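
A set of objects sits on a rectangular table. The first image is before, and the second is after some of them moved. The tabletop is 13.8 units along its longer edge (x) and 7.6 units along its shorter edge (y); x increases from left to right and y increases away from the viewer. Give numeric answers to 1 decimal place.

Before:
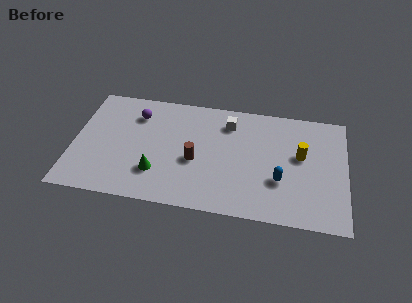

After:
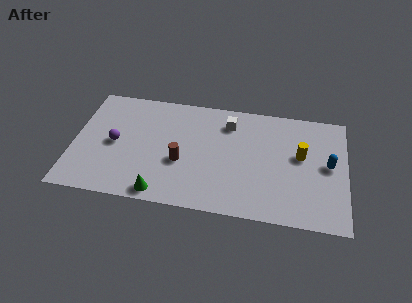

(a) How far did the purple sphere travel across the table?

2.3

The purple sphere was near (3.1, 5.8) before and (2.1, 3.7) after, so it travelled √(1.0² + 2.1²) ≈ 2.3 units.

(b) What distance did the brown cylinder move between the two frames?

0.7

From (6.2, 3.2) to (5.5, 3.0), the brown cylinder covered √(0.7² + 0.2²) ≈ 0.7 units.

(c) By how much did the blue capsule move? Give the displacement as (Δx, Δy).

(2.4, 1.4)

The blue capsule started near (10.5, 2.6) and ended near (12.9, 4.0).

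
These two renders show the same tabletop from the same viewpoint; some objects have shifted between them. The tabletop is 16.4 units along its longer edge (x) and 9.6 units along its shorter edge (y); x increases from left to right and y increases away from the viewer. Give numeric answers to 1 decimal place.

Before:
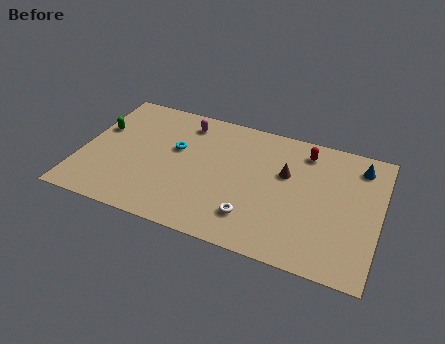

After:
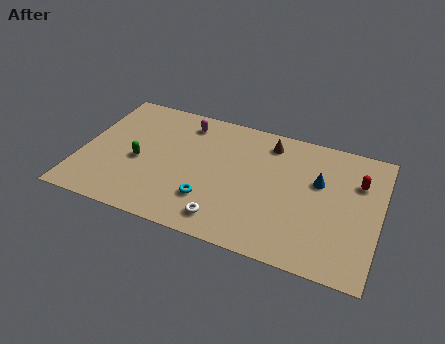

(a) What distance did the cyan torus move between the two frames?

3.9

The cyan torus moved from about (5.1, 5.8) to (7.3, 2.6), a distance of √(2.2² + 3.2²) ≈ 3.9.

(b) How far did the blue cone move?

2.8

The blue cone was near (15.1, 7.9) before and (13.0, 6.0) after, so it travelled √(2.1² + 1.9²) ≈ 2.8 units.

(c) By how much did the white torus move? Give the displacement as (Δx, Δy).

(-1.4, -0.7)

From the two frames, the white torus sits at roughly (9.7, 2.2) before and (8.3, 1.5) after.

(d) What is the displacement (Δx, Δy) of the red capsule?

(3.0, -1.3)

From the two frames, the red capsule sits at roughly (12.1, 8.0) before and (15.1, 6.7) after.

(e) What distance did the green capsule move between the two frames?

3.0

From (0.8, 6.0) to (3.2, 4.2), the green capsule covered √(2.4² + 1.8²) ≈ 3.0 units.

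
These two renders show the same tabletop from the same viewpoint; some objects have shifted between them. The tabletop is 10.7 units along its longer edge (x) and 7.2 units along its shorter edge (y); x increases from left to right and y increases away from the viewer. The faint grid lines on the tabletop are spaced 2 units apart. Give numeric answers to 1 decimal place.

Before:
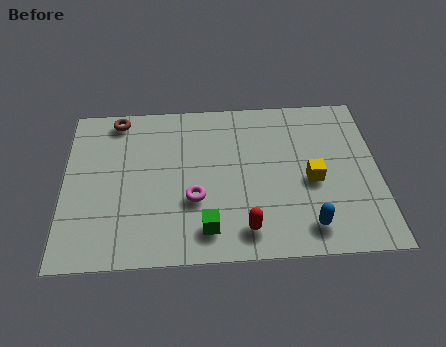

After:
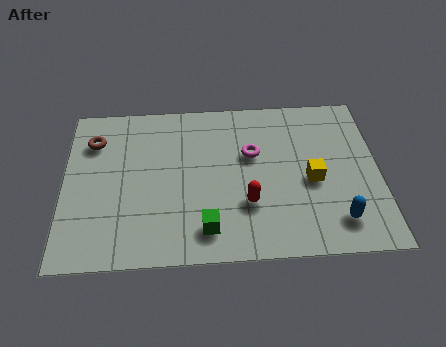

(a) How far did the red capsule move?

1.1

The red capsule moved from about (6.1, 1.2) to (6.2, 2.3), a distance of √(0.1² + 1.1²) ≈ 1.1.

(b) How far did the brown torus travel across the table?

1.3

From (1.8, 6.4) to (1.0, 5.4), the brown torus covered √(0.8² + 1.0²) ≈ 1.3 units.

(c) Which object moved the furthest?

the magenta torus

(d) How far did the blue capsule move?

1.0

The blue capsule moved from about (8.2, 1.2) to (9.2, 1.4), a distance of √(1.0² + 0.2²) ≈ 1.0.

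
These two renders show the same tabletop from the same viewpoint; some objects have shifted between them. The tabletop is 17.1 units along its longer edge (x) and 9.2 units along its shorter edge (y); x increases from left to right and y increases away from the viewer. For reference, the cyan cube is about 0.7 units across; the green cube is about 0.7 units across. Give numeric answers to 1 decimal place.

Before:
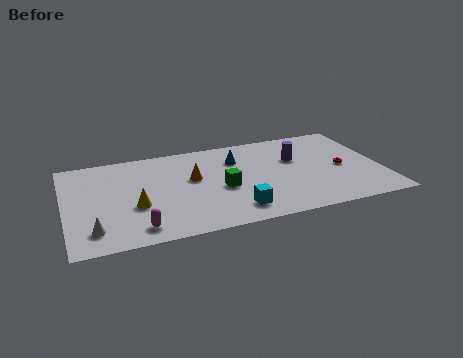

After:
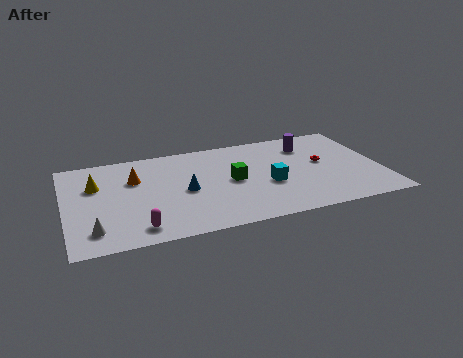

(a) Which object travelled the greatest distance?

the blue cone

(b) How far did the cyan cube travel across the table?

2.8

The cyan cube was near (8.9, 1.7) before and (10.9, 3.7) after, so it travelled √(2.0² + 2.0²) ≈ 2.8 units.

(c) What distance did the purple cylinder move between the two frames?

1.4

From (12.6, 5.9) to (13.4, 7.1), the purple cylinder covered √(0.8² + 1.2²) ≈ 1.4 units.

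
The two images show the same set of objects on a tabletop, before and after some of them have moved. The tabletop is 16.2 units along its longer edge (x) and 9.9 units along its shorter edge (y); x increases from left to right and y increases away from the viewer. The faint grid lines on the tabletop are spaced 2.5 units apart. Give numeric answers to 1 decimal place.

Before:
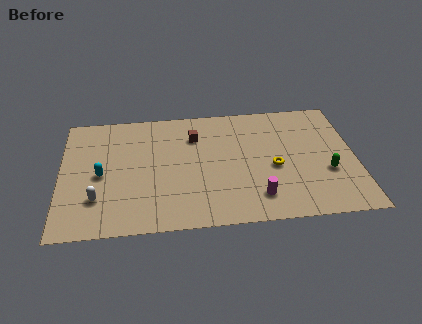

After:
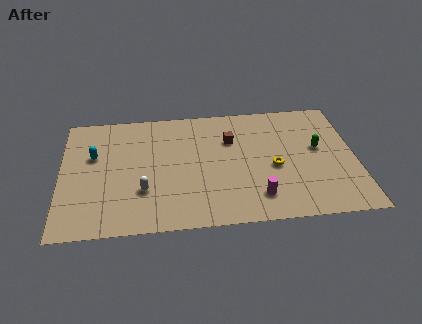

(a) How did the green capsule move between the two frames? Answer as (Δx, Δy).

(-0.4, 2.0)

The green capsule was at about (14.6, 3.6) and moved to about (14.2, 5.6).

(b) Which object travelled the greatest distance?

the white capsule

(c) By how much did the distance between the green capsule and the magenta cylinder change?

+0.8

They were about 4.2 units apart before and 5.0 after — 0.8 units further apart.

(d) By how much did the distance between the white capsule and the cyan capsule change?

+2.2

The distance was about 1.9 in the first image and 4.1 in the second, so they moved 2.2 units further apart.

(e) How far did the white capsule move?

2.5

The white capsule was near (2.0, 2.7) before and (4.5, 3.1) after, so it travelled √(2.5² + 0.4²) ≈ 2.5 units.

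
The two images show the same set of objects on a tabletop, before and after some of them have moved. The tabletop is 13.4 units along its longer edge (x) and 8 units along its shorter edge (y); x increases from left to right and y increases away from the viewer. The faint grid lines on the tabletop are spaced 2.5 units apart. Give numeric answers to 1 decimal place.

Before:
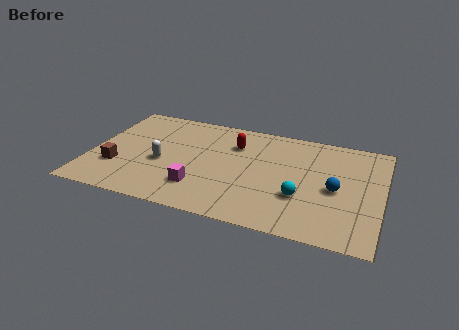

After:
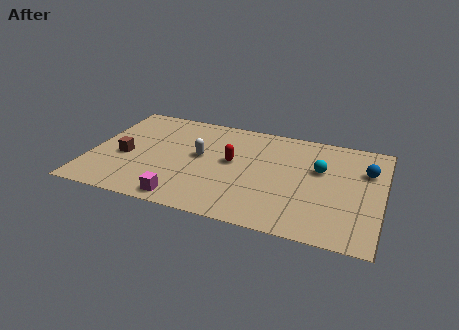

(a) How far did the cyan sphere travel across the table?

2.4

The cyan sphere was near (9.8, 2.7) before and (10.5, 5.0) after, so it travelled √(0.7² + 2.3²) ≈ 2.4 units.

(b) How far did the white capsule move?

2.0

The white capsule was near (3.3, 3.4) before and (5.0, 4.4) after, so it travelled √(1.7² + 1.0²) ≈ 2.0 units.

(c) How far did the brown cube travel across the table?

0.9

The brown cube moved from about (1.3, 2.5) to (1.6, 3.4), a distance of √(0.3² + 0.9²) ≈ 0.9.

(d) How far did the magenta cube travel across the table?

1.3

The magenta cube was near (5.2, 2.0) before and (4.6, 0.9) after, so it travelled √(0.6² + 1.1²) ≈ 1.3 units.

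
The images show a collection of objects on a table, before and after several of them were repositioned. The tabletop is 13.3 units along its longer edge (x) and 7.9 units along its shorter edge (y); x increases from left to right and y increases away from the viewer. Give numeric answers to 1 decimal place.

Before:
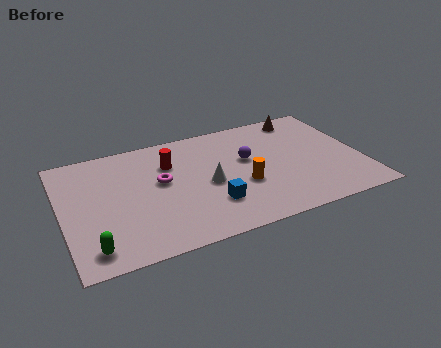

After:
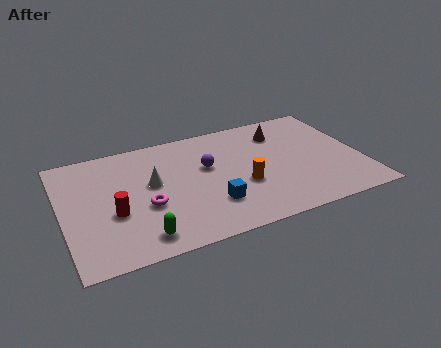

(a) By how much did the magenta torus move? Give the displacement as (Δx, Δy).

(-0.8, -1.4)

The magenta torus was at about (4.4, 4.5) and moved to about (3.6, 3.1).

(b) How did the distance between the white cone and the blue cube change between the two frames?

+1.9

Before: roughly 1.4 units apart; after: 3.3. That's 1.9 units further apart.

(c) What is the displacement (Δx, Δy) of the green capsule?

(2.1, 0.0)

The green capsule was at about (1.1, 1.2) and moved to about (3.2, 1.2).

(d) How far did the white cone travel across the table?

2.6

The white cone was near (6.4, 3.6) before and (4.0, 4.5) after, so it travelled √(2.4² + 0.9²) ≈ 2.6 units.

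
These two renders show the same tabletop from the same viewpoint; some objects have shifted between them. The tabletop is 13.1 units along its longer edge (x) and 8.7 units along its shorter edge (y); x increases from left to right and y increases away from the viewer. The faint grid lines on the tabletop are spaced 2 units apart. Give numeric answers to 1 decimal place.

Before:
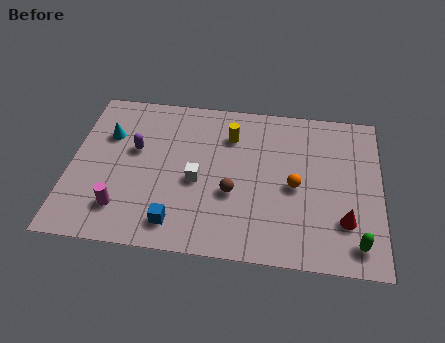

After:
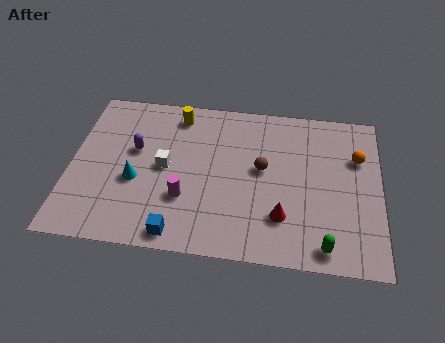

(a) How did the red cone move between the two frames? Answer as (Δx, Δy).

(-2.6, -0.1)

The red cone was at about (11.6, 2.4) and moved to about (9.0, 2.3).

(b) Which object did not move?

the purple capsule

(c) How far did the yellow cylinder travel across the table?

2.5

The yellow cylinder was near (6.7, 6.5) before and (4.4, 7.4) after, so it travelled √(2.3² + 0.9²) ≈ 2.5 units.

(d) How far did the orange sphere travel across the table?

3.2

The orange sphere moved from about (9.5, 4.0) to (12.1, 5.9), a distance of √(2.6² + 1.9²) ≈ 3.2.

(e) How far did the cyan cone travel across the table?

2.7

The cyan cone was near (1.5, 5.9) before and (2.8, 3.5) after, so it travelled √(1.3² + 2.4²) ≈ 2.7 units.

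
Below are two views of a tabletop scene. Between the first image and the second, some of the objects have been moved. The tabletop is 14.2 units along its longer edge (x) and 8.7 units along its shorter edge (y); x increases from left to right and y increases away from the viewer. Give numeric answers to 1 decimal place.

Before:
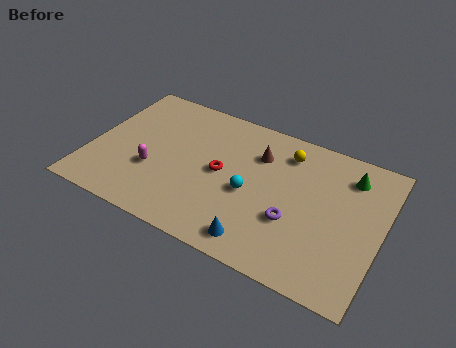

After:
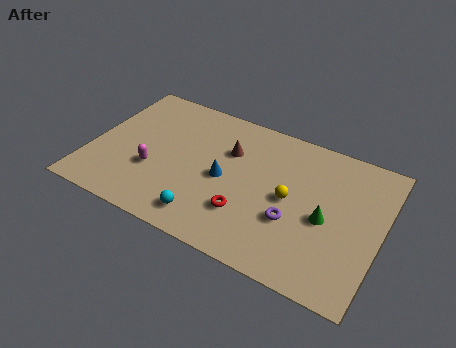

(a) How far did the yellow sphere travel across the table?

2.7

From (9.3, 7.0) to (9.8, 4.3), the yellow sphere covered √(0.5² + 2.7²) ≈ 2.7 units.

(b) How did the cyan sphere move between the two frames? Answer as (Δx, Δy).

(-1.8, -2.4)

The cyan sphere started near (7.9, 3.8) and ended near (6.1, 1.4).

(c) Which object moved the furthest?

the blue cone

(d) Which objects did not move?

the purple torus and the magenta capsule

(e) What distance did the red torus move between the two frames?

2.4

From (6.4, 4.4) to (7.9, 2.5), the red torus covered √(1.5² + 1.9²) ≈ 2.4 units.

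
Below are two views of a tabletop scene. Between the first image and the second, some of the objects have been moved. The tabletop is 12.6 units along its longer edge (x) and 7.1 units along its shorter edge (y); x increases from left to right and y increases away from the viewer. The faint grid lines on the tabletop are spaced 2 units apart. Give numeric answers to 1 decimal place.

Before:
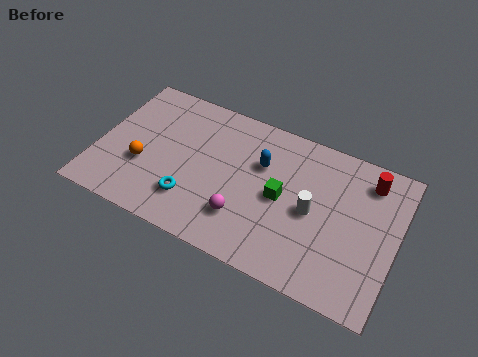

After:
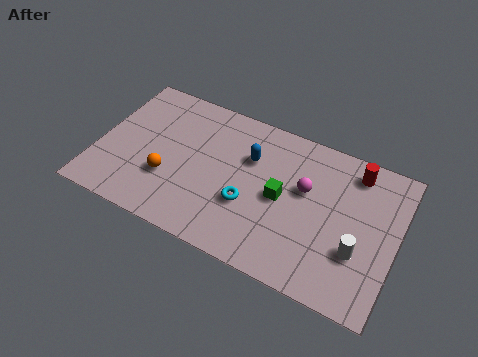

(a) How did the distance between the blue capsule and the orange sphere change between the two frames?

-1.2

The distance was about 5.2 in the first image and 4.0 in the second, so they moved 1.2 units closer together.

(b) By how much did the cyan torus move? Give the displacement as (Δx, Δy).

(2.3, 0.8)

The cyan torus started near (4.2, 1.8) and ended near (6.5, 2.6).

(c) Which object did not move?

the green cube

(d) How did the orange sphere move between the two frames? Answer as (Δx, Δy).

(1.1, -0.2)

The orange sphere started near (2.0, 2.6) and ended near (3.1, 2.4).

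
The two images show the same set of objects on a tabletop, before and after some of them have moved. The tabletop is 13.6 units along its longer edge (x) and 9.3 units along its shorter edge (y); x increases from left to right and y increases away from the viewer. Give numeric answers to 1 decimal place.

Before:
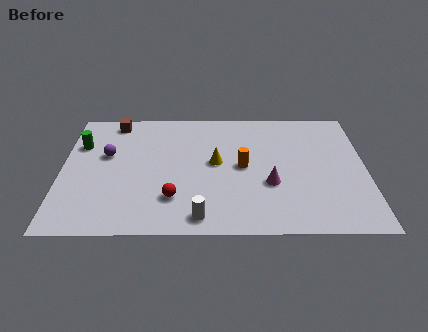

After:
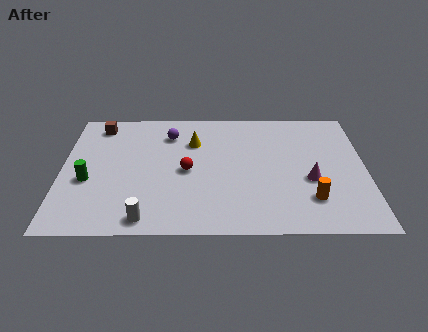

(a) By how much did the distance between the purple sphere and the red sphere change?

-1.5

Before: roughly 4.4 units apart; after: 2.9. That's 1.5 units closer together.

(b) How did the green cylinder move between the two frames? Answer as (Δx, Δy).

(0.4, -2.7)

From the two frames, the green cylinder sits at roughly (0.8, 6.4) before and (1.2, 3.7) after.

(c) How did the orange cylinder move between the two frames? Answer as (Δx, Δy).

(3.0, -2.4)

From the two frames, the orange cylinder sits at roughly (8.1, 4.7) before and (11.1, 2.3) after.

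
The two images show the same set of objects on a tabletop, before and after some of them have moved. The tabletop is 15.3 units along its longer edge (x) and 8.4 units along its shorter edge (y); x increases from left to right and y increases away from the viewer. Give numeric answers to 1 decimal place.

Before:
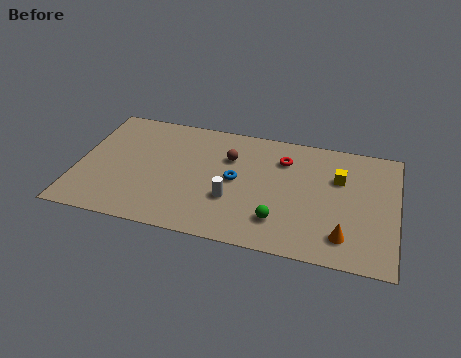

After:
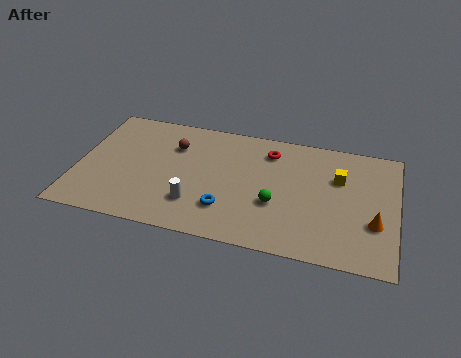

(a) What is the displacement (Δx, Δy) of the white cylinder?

(-1.7, -0.7)

From the two frames, the white cylinder sits at roughly (7.5, 2.9) before and (5.8, 2.2) after.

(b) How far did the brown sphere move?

2.7

The brown sphere was near (7.2, 5.8) before and (4.5, 6.0) after, so it travelled √(2.7² + 0.2²) ≈ 2.7 units.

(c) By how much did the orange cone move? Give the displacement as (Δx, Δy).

(1.4, 1.2)

The orange cone started near (12.9, 1.7) and ended near (14.3, 2.9).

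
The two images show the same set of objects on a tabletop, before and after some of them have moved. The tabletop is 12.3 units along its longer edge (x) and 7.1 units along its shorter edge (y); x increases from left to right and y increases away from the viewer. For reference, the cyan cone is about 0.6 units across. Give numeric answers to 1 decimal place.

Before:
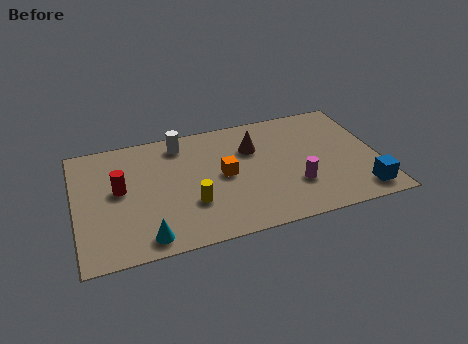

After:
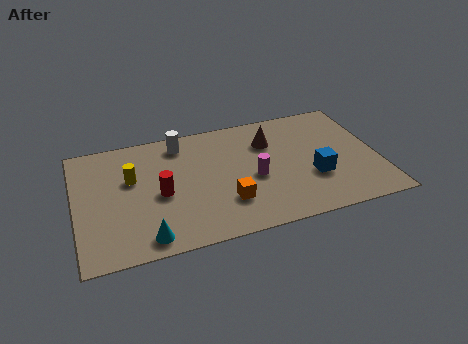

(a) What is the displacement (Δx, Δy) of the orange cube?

(0.0, -1.6)

The orange cube started near (6.0, 3.6) and ended near (6.0, 2.0).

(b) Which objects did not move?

the white cylinder and the cyan cone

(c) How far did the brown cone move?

0.7

From (7.3, 4.9) to (8.0, 5.1), the brown cone covered √(0.7² + 0.2²) ≈ 0.7 units.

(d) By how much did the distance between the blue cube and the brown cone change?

-2.5

They were about 5.6 units apart before and 3.1 after — 2.5 units closer together.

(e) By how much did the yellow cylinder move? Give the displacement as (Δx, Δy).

(-2.3, 2.1)

The yellow cylinder was at about (4.6, 2.3) and moved to about (2.3, 4.4).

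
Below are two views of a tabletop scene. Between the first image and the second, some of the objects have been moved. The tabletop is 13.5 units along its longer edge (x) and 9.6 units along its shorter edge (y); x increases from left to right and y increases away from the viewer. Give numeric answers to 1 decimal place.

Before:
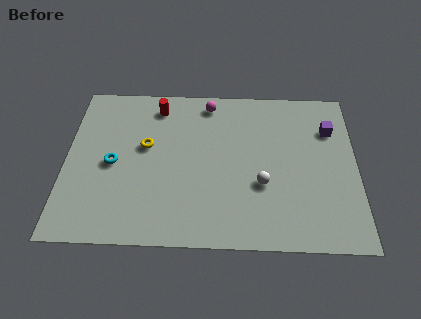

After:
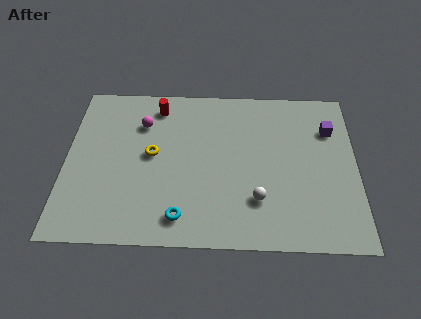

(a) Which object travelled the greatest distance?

the cyan torus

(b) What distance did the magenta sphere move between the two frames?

3.4

The magenta sphere moved from about (6.6, 8.4) to (3.5, 7.0), a distance of √(3.1² + 1.4²) ≈ 3.4.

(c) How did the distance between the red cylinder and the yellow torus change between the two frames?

+0.5

Before: roughly 2.5 units apart; after: 3.0. That's 0.5 units further apart.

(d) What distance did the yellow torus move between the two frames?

0.6

From (3.7, 5.6) to (4.0, 5.1), the yellow torus covered √(0.3² + 0.5²) ≈ 0.6 units.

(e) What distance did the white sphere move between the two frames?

0.9

From (9.1, 3.5) to (8.9, 2.6), the white sphere covered √(0.2² + 0.9²) ≈ 0.9 units.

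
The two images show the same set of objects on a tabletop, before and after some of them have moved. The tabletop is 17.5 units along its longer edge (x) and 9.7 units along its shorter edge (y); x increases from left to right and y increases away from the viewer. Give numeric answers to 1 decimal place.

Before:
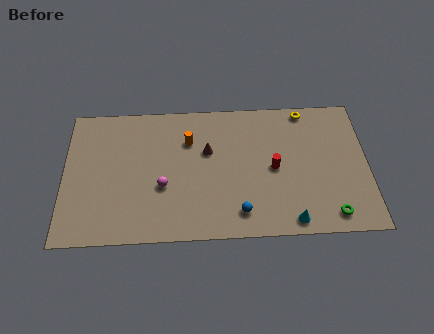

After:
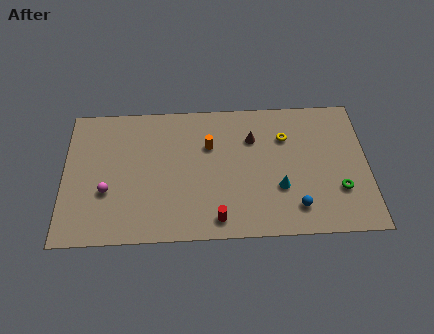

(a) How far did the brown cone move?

2.7

The brown cone was near (8.3, 6.1) before and (10.9, 6.9) after, so it travelled √(2.6² + 0.8²) ≈ 2.7 units.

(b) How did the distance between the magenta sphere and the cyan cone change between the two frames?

+2.1

Before: roughly 7.8 units apart; after: 9.9. That's 2.1 units further apart.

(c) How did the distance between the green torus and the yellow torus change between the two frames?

-2.7

They were about 7.6 units apart before and 4.9 after — 2.7 units closer together.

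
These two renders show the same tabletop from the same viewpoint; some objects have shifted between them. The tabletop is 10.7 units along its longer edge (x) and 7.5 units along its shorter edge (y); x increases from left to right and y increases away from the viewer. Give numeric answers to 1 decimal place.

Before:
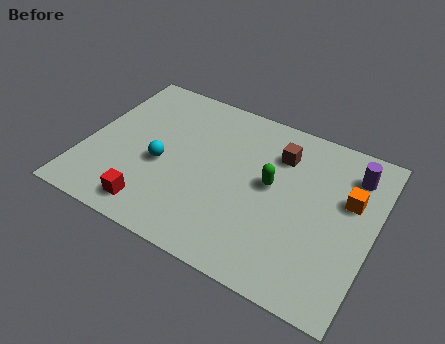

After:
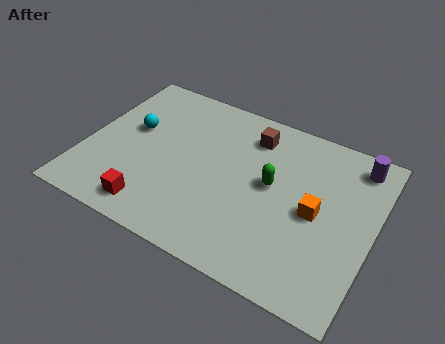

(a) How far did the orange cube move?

1.6

The orange cube was near (9.7, 4.7) before and (8.6, 3.6) after, so it travelled √(1.1² + 1.1²) ≈ 1.6 units.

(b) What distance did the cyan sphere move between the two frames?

1.8

From (2.9, 3.2) to (1.6, 4.4), the cyan sphere covered √(1.3² + 1.2²) ≈ 1.8 units.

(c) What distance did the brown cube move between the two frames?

1.2

From (7.0, 5.6) to (5.9, 6.0), the brown cube covered √(1.1² + 0.4²) ≈ 1.2 units.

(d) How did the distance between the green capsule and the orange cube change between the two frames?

-1.1

They were about 2.9 units apart before and 1.8 after — 1.1 units closer together.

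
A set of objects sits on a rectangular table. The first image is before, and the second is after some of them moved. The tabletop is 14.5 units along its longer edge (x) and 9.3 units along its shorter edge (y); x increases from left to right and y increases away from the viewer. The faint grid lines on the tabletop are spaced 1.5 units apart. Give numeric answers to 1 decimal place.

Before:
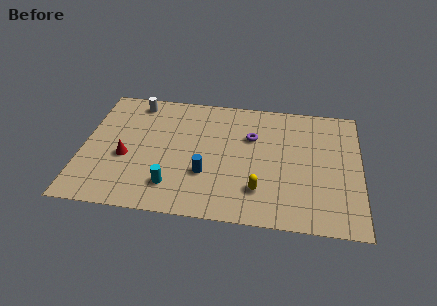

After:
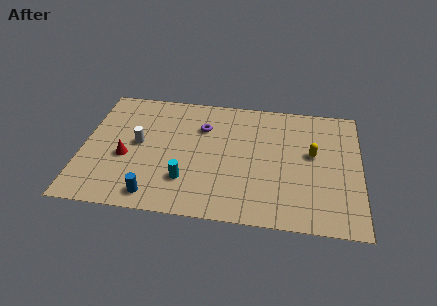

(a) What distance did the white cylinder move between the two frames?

3.2

The white cylinder moved from about (2.6, 8.1) to (2.9, 4.9), a distance of √(0.3² + 3.2²) ≈ 3.2.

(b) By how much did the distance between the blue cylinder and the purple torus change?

+2.0

Before: roughly 3.9 units apart; after: 5.9. That's 2.0 units further apart.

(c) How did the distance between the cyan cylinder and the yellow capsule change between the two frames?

+2.6

Before: roughly 4.5 units apart; after: 7.1. That's 2.6 units further apart.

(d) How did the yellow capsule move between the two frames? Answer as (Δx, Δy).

(2.7, 3.0)

From the two frames, the yellow capsule sits at roughly (9.3, 2.3) before and (12.0, 5.3) after.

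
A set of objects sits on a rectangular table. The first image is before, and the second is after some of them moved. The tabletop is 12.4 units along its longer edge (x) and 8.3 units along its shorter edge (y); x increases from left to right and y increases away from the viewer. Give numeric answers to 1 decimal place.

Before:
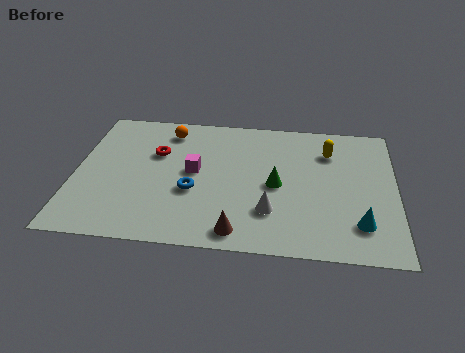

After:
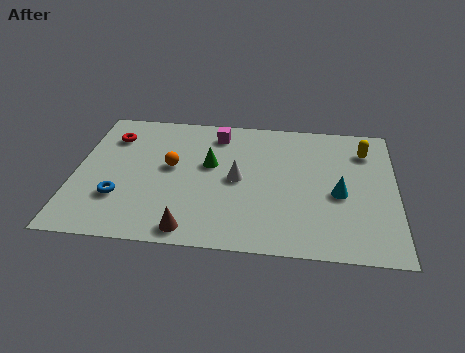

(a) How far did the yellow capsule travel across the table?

1.4

From (9.8, 6.2) to (11.2, 6.4), the yellow capsule covered √(1.4² + 0.2²) ≈ 1.4 units.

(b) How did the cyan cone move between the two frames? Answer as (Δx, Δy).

(-0.8, 1.7)

The cyan cone started near (11.0, 1.9) and ended near (10.2, 3.6).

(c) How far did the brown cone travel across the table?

1.8

The brown cone moved from about (6.4, 1.0) to (4.6, 0.9), a distance of √(1.8² + 0.1²) ≈ 1.8.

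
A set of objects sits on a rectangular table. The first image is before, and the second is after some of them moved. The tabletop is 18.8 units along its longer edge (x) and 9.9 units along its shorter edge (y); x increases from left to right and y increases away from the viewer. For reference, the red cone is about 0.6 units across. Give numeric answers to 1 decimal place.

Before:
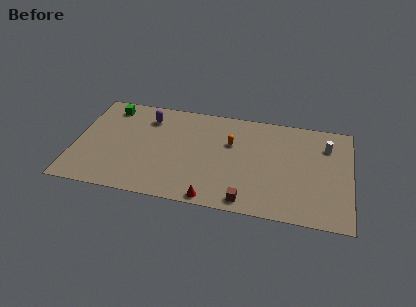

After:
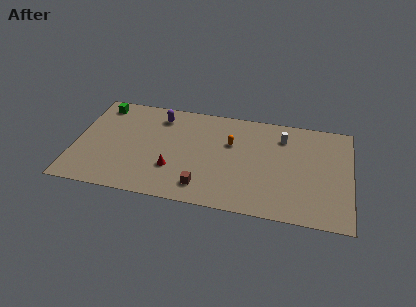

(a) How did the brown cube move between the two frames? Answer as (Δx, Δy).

(-3.0, 0.7)

The brown cube was at about (11.9, 1.1) and moved to about (8.9, 1.8).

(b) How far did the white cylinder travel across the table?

3.0

The white cylinder was near (17.1, 7.4) before and (14.1, 7.7) after, so it travelled √(3.0² + 0.3²) ≈ 3.0 units.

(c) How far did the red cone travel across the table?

3.6

The red cone moved from about (9.6, 0.8) to (6.8, 3.1), a distance of √(2.8² + 2.3²) ≈ 3.6.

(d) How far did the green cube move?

0.6

The green cube moved from about (2.1, 8.4) to (1.5, 8.5), a distance of √(0.6² + 0.1²) ≈ 0.6.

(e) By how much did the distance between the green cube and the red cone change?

-3.1

They were about 10.7 units apart before and 7.6 after — 3.1 units closer together.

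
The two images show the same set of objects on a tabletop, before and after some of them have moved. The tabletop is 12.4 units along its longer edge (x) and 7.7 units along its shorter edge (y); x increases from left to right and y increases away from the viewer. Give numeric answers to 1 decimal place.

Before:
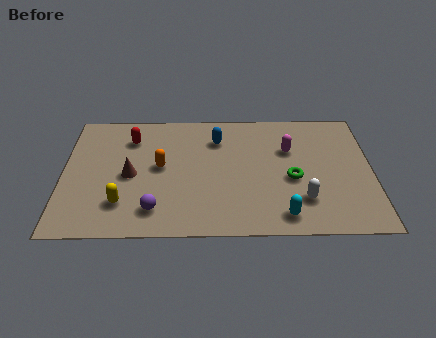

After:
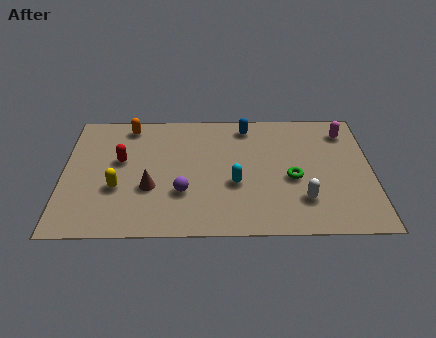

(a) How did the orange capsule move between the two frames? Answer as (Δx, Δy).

(-1.3, 2.6)

The orange capsule started near (3.9, 4.1) and ended near (2.6, 6.7).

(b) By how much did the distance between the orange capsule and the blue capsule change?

+1.9

The distance was about 2.9 in the first image and 4.8 in the second, so they moved 1.9 units further apart.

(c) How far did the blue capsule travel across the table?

1.4

The blue capsule was near (6.2, 5.8) before and (7.4, 6.6) after, so it travelled √(1.2² + 0.8²) ≈ 1.4 units.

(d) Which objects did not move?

the green torus and the white capsule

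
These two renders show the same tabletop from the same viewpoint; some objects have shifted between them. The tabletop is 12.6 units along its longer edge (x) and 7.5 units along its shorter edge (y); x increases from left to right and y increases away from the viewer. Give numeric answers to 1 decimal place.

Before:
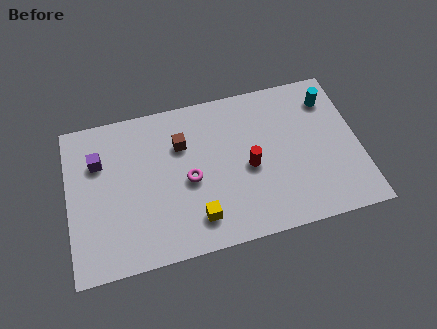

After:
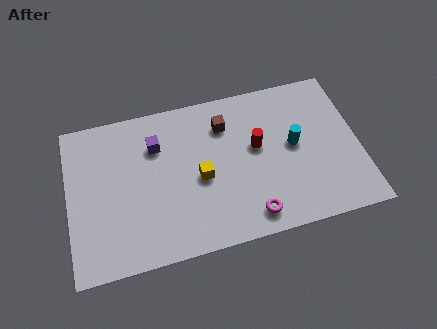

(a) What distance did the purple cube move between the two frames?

2.5

From (1.4, 5.2) to (3.9, 5.4), the purple cube covered √(2.5² + 0.2²) ≈ 2.5 units.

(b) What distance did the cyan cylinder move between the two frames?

2.5

The cyan cylinder moved from about (11.5, 5.9) to (9.8, 4.0), a distance of √(1.7² + 1.9²) ≈ 2.5.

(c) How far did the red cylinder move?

1.0

The red cylinder moved from about (7.8, 3.4) to (8.2, 4.3), a distance of √(0.4² + 0.9²) ≈ 1.0.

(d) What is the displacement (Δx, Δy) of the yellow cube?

(0.3, 1.9)

The yellow cube started near (5.4, 1.5) and ended near (5.7, 3.4).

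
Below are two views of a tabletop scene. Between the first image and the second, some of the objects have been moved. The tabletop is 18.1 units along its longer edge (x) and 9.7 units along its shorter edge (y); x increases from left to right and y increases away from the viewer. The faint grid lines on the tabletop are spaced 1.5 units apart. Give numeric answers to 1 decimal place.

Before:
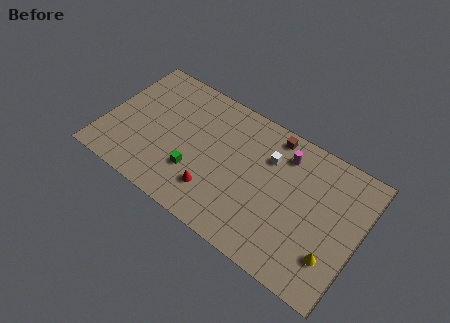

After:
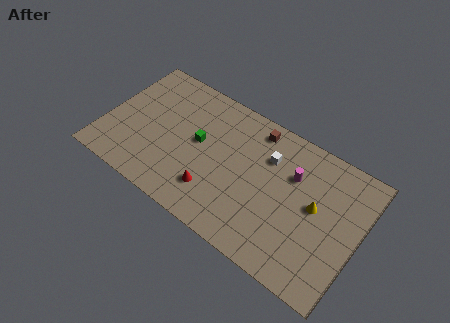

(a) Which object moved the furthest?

the yellow cone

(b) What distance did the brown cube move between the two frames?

1.2

From (11.4, 8.6) to (10.2, 8.4), the brown cube covered √(1.2² + 0.2²) ≈ 1.2 units.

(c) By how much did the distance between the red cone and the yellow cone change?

-1.0

Before: roughly 8.4 units apart; after: 7.4. That's 1.0 units closer together.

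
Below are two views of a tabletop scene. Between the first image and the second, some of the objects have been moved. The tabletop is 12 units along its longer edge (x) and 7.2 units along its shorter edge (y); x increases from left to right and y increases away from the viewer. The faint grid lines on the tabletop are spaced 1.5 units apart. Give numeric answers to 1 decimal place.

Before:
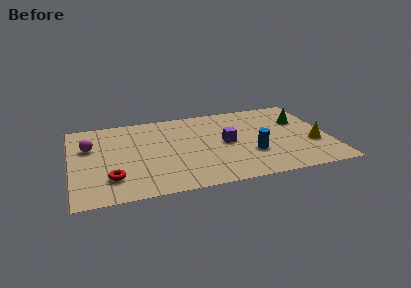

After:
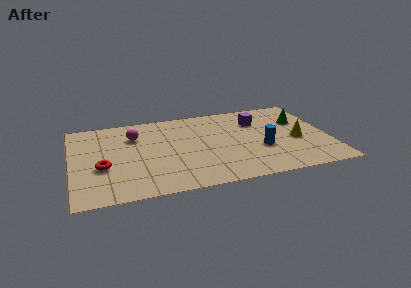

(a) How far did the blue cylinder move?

0.6

The blue cylinder was near (8.3, 2.4) before and (8.8, 2.7) after, so it travelled √(0.5² + 0.3²) ≈ 0.6 units.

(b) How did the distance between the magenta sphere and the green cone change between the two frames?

-2.1

They were about 9.9 units apart before and 7.8 after — 2.1 units closer together.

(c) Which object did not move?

the green cone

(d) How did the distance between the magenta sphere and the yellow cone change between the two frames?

-2.7

The distance was about 10.5 in the first image and 7.8 in the second, so they moved 2.7 units closer together.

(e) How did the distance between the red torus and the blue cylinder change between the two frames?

+0.9

Before: roughly 6.5 units apart; after: 7.4. That's 0.9 units further apart.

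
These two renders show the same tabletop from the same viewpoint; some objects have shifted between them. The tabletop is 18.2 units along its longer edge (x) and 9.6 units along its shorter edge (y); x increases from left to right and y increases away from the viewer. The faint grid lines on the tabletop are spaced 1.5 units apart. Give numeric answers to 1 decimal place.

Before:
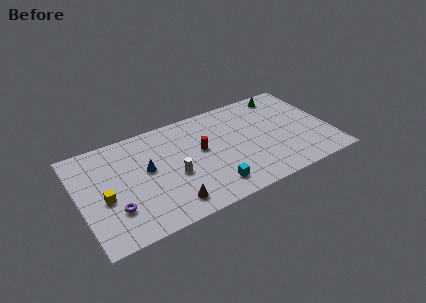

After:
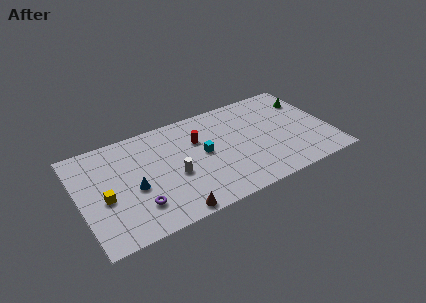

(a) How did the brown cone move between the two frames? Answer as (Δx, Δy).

(0.0, -0.8)

The brown cone was at about (6.1, 1.6) and moved to about (6.1, 0.8).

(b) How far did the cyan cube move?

3.3

From (9.2, 1.8) to (9.0, 5.1), the cyan cube covered √(0.2² + 3.3²) ≈ 3.3 units.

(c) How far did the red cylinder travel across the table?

1.0

The red cylinder was near (8.9, 5.5) before and (8.8, 6.5) after, so it travelled √(0.1² + 1.0²) ≈ 1.0 units.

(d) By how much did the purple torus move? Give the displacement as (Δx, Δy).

(1.6, -0.4)

The purple torus started near (2.3, 2.8) and ended near (3.9, 2.4).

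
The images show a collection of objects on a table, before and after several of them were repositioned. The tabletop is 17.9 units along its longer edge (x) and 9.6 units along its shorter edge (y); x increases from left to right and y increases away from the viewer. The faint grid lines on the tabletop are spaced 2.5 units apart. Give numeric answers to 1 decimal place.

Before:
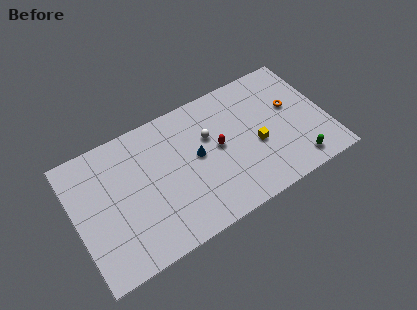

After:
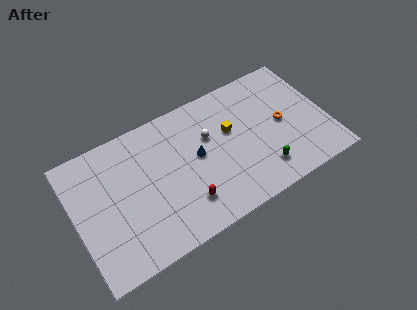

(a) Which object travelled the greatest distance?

the red capsule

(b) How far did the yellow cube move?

2.5

The yellow cube was near (12.8, 4.0) before and (11.2, 5.9) after, so it travelled √(1.6² + 1.9²) ≈ 2.5 units.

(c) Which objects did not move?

the white sphere and the blue cone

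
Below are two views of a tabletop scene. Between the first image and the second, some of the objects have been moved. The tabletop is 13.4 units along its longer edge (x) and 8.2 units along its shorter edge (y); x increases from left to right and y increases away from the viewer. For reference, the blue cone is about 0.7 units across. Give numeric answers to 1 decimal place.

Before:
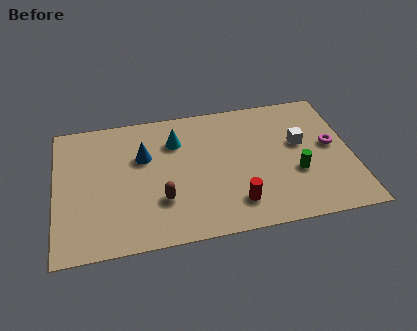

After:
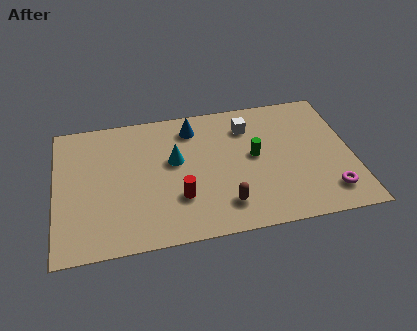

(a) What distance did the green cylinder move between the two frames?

2.3

From (10.8, 3.0) to (9.0, 4.4), the green cylinder covered √(1.8² + 1.4²) ≈ 2.3 units.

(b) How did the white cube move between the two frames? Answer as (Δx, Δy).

(-2.3, 1.5)

The white cube was at about (11.1, 4.8) and moved to about (8.8, 6.3).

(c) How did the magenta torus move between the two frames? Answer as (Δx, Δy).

(-0.3, -2.8)

The magenta torus was at about (12.5, 4.4) and moved to about (12.2, 1.6).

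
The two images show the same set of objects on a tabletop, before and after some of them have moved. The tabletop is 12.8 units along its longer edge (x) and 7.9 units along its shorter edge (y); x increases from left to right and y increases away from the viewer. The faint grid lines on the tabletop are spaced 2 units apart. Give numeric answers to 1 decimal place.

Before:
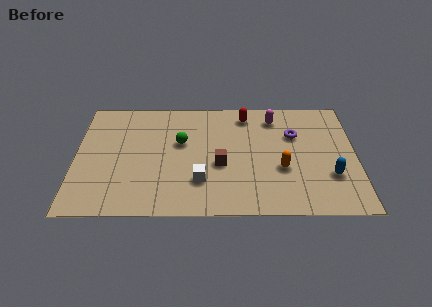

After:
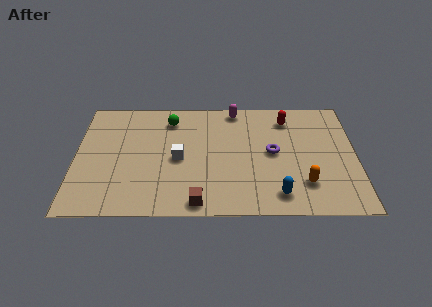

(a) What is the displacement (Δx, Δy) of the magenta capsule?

(-1.8, 0.6)

From the two frames, the magenta capsule sits at roughly (9.1, 6.5) before and (7.3, 7.1) after.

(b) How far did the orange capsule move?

1.4

The orange capsule moved from about (9.4, 3.0) to (10.4, 2.0), a distance of √(1.0² + 1.0²) ≈ 1.4.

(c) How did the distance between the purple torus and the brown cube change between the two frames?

+0.8

Before: roughly 3.9 units apart; after: 4.7. That's 0.8 units further apart.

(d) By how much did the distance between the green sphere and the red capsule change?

+1.8

Before: roughly 3.6 units apart; after: 5.4. That's 1.8 units further apart.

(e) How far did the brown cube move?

2.7

The brown cube was near (6.6, 3.3) before and (5.6, 0.8) after, so it travelled √(1.0² + 2.5²) ≈ 2.7 units.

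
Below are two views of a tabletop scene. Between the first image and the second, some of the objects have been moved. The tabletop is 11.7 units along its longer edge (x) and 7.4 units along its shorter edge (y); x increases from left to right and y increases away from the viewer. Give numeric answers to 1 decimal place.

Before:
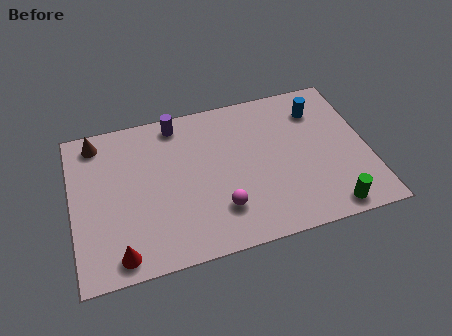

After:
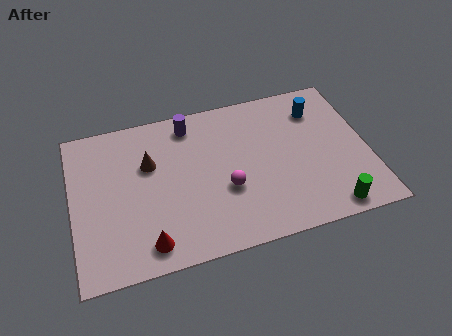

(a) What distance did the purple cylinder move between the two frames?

0.5

The purple cylinder moved from about (4.3, 6.5) to (4.8, 6.3), a distance of √(0.5² + 0.2²) ≈ 0.5.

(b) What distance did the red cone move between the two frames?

1.1

From (1.7, 0.9) to (2.8, 1.1), the red cone covered √(1.1² + 0.2²) ≈ 1.1 units.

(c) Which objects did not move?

the blue cylinder and the green cylinder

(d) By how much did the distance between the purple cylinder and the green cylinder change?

-0.5

Before: roughly 8.0 units apart; after: 7.5. That's 0.5 units closer together.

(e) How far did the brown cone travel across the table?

2.6

From (1.1, 6.4) to (3.1, 4.8), the brown cone covered √(2.0² + 1.6²) ≈ 2.6 units.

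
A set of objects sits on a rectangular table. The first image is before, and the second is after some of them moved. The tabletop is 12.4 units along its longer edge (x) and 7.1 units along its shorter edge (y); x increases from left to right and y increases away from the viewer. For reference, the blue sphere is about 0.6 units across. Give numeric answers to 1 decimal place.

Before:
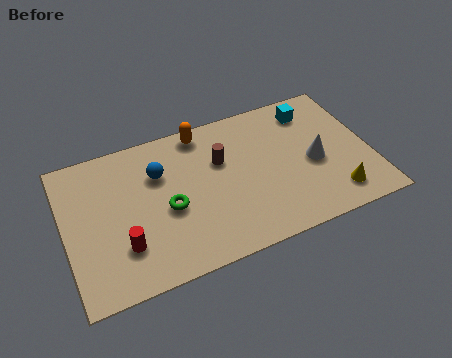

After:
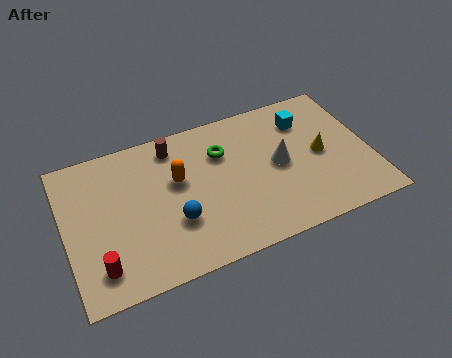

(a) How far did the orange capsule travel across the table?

2.3

The orange capsule was near (5.8, 6.3) before and (4.6, 4.3) after, so it travelled √(1.2² + 2.0²) ≈ 2.3 units.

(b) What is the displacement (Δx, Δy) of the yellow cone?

(-0.3, 2.2)

The yellow cone started near (10.7, 1.3) and ended near (10.4, 3.5).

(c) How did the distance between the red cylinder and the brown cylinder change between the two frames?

+0.8

The distance was about 4.9 in the first image and 5.7 in the second, so they moved 0.8 units further apart.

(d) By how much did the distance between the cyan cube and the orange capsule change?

+1.0

The distance was about 4.5 in the first image and 5.5 in the second, so they moved 1.0 units further apart.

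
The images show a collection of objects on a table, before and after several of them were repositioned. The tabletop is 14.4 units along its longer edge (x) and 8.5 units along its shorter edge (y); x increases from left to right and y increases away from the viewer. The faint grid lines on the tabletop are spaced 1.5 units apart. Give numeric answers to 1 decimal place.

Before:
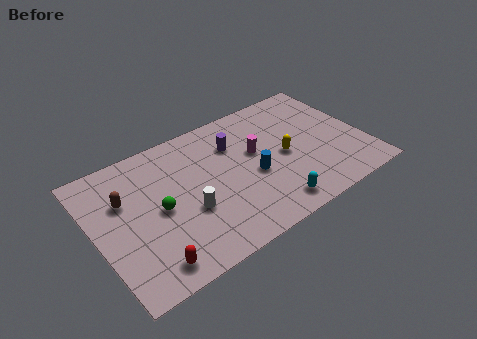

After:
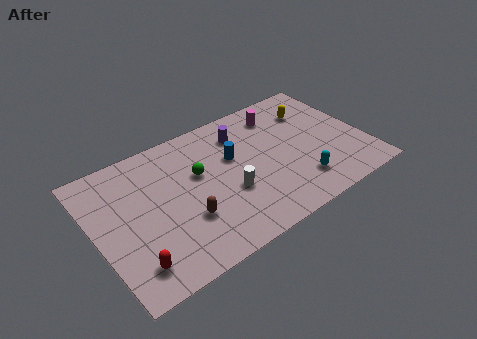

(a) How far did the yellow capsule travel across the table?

3.0

The yellow capsule was near (10.1, 4.0) before and (12.1, 6.3) after, so it travelled √(2.0² + 2.3²) ≈ 3.0 units.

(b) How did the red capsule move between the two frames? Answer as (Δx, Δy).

(-0.8, 0.4)

The red capsule was at about (2.3, 1.2) and moved to about (1.5, 1.6).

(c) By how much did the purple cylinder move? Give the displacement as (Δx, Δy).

(0.5, 0.5)

The purple cylinder was at about (7.7, 6.1) and moved to about (8.2, 6.6).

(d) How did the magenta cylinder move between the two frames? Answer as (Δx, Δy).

(1.7, 1.9)

The magenta cylinder was at about (8.7, 5.0) and moved to about (10.4, 6.9).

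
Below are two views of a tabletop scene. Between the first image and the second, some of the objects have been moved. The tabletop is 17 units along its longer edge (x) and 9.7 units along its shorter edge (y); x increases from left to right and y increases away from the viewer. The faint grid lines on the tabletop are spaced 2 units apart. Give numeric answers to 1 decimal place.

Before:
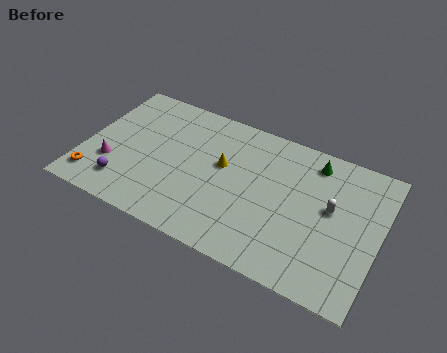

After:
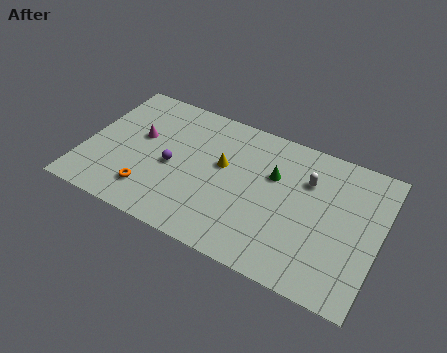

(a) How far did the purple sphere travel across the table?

3.5

The purple sphere was near (2.6, 2.0) before and (5.1, 4.4) after, so it travelled √(2.5² + 2.4²) ≈ 3.5 units.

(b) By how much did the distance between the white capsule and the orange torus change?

-4.0

The distance was about 13.8 in the first image and 9.8 in the second, so they moved 4.0 units closer together.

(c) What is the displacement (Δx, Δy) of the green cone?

(-2.1, -1.9)

The green cone was at about (12.9, 8.2) and moved to about (10.8, 6.3).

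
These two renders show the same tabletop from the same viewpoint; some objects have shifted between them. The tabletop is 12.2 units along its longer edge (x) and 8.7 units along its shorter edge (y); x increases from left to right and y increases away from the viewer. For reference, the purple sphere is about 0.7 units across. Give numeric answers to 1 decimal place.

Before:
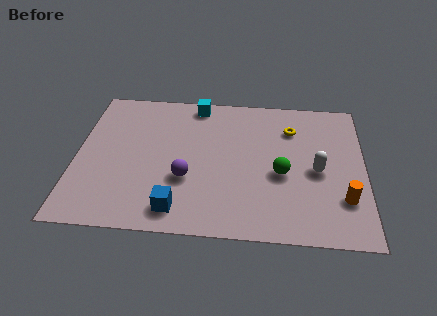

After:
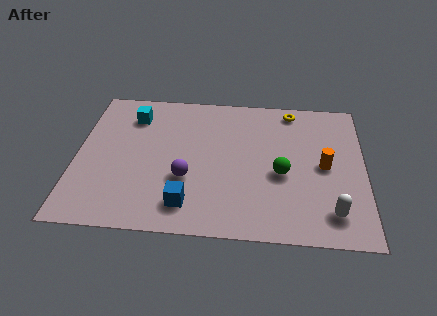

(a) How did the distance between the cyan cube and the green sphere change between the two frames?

+1.6

The distance was about 5.5 in the first image and 7.1 in the second, so they moved 1.6 units further apart.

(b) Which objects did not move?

the purple sphere and the green sphere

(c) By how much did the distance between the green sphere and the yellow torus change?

+1.2

They were about 2.8 units apart before and 4.0 after — 1.2 units further apart.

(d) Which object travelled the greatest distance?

the cyan cube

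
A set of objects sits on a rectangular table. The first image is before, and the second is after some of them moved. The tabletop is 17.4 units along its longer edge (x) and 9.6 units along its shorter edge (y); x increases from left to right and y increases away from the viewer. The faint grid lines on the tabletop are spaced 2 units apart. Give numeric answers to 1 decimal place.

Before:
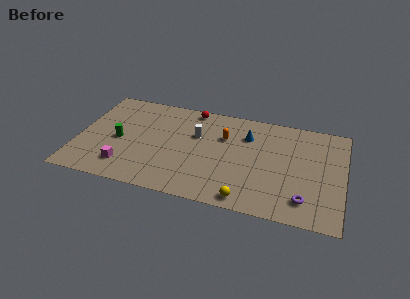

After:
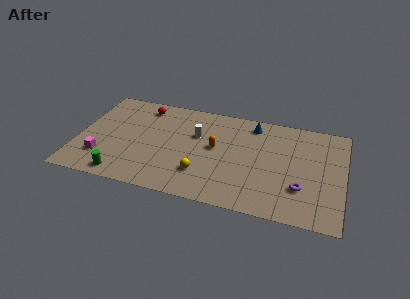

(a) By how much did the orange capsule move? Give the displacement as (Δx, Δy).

(-0.5, -1.2)

The orange capsule started near (9.5, 6.5) and ended near (9.0, 5.3).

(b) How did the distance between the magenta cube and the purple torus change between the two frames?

+1.3

Before: roughly 11.7 units apart; after: 13.0. That's 1.3 units further apart.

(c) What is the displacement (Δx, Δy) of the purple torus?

(-0.3, 1.0)

The purple torus started near (15.0, 1.9) and ended near (14.7, 2.9).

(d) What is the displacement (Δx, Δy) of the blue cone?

(0.3, 1.2)

The blue cone was at about (11.0, 7.0) and moved to about (11.3, 8.2).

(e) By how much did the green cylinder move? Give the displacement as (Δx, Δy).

(0.5, -3.3)

From the two frames, the green cylinder sits at roughly (2.7, 4.4) before and (3.2, 1.1) after.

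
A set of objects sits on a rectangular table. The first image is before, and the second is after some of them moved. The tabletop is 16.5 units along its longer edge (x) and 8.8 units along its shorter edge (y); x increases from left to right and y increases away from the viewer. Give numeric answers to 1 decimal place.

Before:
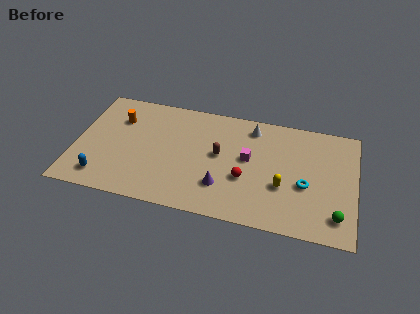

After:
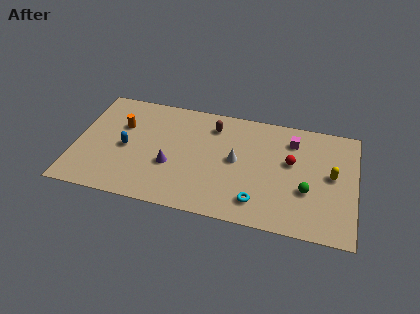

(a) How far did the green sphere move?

2.3

From (15.5, 1.7) to (13.7, 3.2), the green sphere covered √(1.8² + 1.5²) ≈ 2.3 units.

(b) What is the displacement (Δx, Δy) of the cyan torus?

(-2.7, -1.9)

The cyan torus started near (13.6, 3.6) and ended near (10.9, 1.7).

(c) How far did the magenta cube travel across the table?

3.2

The magenta cube was near (10.2, 4.9) before and (12.7, 6.9) after, so it travelled √(2.5² + 2.0²) ≈ 3.2 units.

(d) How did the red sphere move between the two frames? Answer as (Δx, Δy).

(2.6, 1.9)

The red sphere started near (10.1, 3.3) and ended near (12.7, 5.2).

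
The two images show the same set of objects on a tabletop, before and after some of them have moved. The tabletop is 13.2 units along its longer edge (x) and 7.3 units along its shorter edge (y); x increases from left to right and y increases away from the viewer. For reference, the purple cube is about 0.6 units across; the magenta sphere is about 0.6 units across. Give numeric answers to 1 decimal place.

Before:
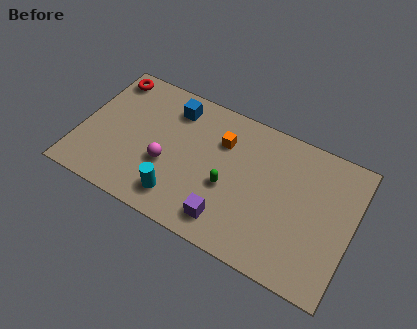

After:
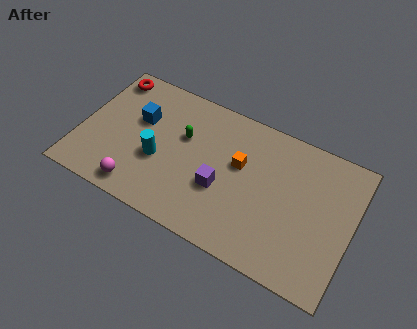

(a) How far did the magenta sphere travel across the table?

2.1

The magenta sphere was near (4.3, 2.8) before and (3.2, 1.0) after, so it travelled √(1.1² + 1.8²) ≈ 2.1 units.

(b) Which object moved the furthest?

the green capsule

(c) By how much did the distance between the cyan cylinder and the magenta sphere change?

+0.4

Before: roughly 1.6 units apart; after: 2.0. That's 0.4 units further apart.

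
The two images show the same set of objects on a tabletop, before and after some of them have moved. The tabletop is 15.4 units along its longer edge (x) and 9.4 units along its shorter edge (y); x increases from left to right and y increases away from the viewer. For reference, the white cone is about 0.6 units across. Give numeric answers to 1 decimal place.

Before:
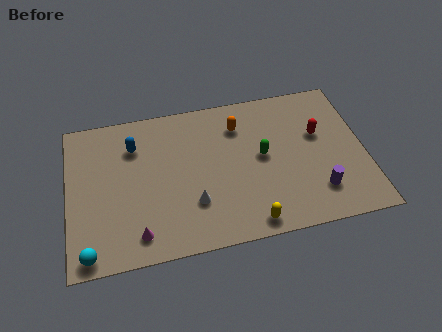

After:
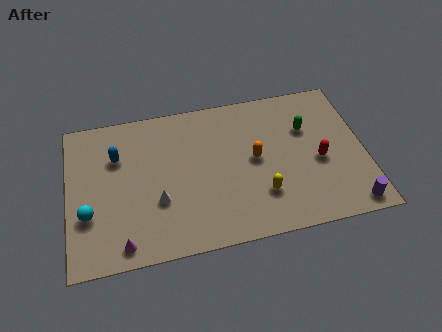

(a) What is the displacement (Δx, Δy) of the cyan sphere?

(0.0, 2.3)

The cyan sphere started near (1.0, 0.9) and ended near (1.0, 3.2).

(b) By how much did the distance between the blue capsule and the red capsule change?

+1.0

They were about 9.7 units apart before and 10.7 after — 1.0 units further apart.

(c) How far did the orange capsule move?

2.4

The orange capsule moved from about (9.0, 7.2) to (9.7, 4.9), a distance of √(0.7² + 2.3²) ≈ 2.4.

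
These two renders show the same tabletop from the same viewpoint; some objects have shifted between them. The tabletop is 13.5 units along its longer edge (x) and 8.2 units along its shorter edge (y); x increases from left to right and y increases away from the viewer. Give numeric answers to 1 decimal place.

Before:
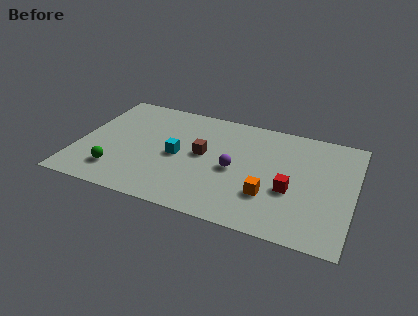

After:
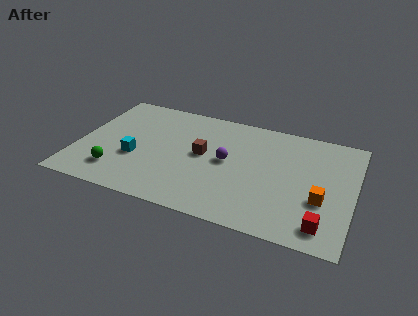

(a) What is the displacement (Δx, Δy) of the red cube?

(1.7, -1.9)

From the two frames, the red cube sits at roughly (10.5, 3.2) before and (12.2, 1.3) after.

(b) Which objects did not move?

the green sphere and the brown cube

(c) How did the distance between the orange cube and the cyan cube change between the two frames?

+4.3

Before: roughly 4.8 units apart; after: 9.1. That's 4.3 units further apart.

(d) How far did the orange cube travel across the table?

2.5

From (9.5, 2.5) to (12.0, 3.0), the orange cube covered √(2.5² + 0.5²) ≈ 2.5 units.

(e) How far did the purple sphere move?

0.6

From (7.7, 3.8) to (7.3, 4.3), the purple sphere covered √(0.4² + 0.5²) ≈ 0.6 units.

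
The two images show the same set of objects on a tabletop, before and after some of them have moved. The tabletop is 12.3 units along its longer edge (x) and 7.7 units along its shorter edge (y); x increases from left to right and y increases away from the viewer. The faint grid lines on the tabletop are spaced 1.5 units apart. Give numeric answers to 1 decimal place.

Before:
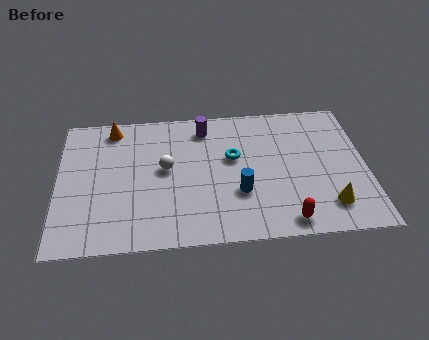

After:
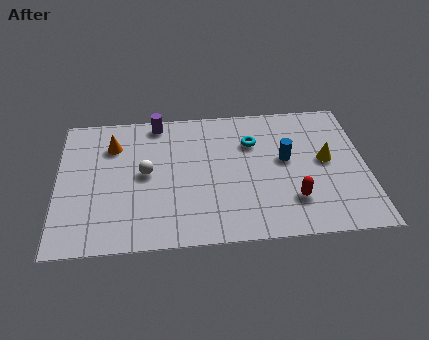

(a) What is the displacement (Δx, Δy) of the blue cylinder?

(1.9, 1.7)

The blue cylinder started near (7.2, 2.6) and ended near (9.1, 4.3).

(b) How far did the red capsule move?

1.1

The red capsule was near (9.0, 0.9) before and (9.3, 2.0) after, so it travelled √(0.3² + 1.1²) ≈ 1.1 units.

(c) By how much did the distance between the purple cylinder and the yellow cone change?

+0.5

They were about 6.8 units apart before and 7.3 after — 0.5 units further apart.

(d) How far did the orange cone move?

1.0

The orange cone was near (2.2, 6.7) before and (2.2, 5.7) after, so it travelled √(0.0² + 1.0²) ≈ 1.0 units.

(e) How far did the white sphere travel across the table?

0.8

The white sphere was near (4.3, 4.2) before and (3.5, 4.0) after, so it travelled √(0.8² + 0.2²) ≈ 0.8 units.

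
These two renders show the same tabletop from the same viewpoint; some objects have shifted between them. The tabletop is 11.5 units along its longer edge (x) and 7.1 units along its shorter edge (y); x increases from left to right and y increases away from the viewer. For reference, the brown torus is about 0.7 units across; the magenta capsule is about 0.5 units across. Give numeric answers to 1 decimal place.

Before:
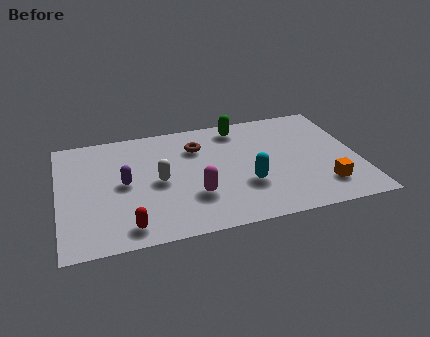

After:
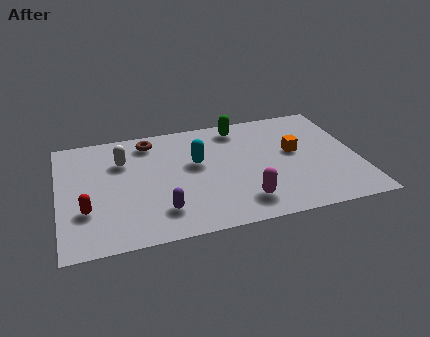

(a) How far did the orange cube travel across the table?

2.6

From (10.0, 1.6) to (9.1, 4.0), the orange cube covered √(0.9² + 2.4²) ≈ 2.6 units.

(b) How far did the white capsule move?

2.1

The white capsule was near (3.8, 3.4) before and (2.5, 5.0) after, so it travelled √(1.3² + 1.6²) ≈ 2.1 units.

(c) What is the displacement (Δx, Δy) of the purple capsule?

(1.3, -2.0)

The purple capsule started near (2.5, 3.6) and ended near (3.8, 1.6).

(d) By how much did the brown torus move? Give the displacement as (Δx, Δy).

(-1.8, 0.8)

The brown torus was at about (5.4, 5.2) and moved to about (3.6, 6.0).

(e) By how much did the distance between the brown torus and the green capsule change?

+1.6

They were about 1.9 units apart before and 3.5 after — 1.6 units further apart.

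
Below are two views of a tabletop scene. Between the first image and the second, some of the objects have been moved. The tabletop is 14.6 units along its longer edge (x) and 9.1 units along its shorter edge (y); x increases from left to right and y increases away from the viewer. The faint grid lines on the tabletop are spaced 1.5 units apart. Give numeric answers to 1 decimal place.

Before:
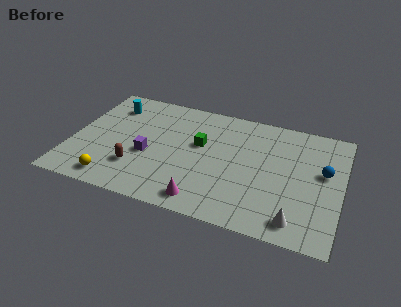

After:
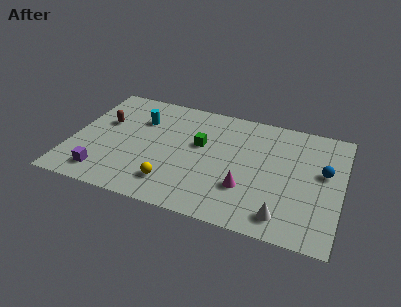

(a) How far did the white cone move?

0.7

From (12.4, 1.3) to (11.7, 1.4), the white cone covered √(0.7² + 0.1²) ≈ 0.7 units.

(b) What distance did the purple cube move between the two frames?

3.1

The purple cube moved from about (4.2, 3.7) to (2.0, 1.5), a distance of √(2.2² + 2.2²) ≈ 3.1.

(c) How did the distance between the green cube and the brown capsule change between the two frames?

+1.0

They were about 4.3 units apart before and 5.3 after — 1.0 units further apart.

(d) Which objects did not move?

the green cube and the blue sphere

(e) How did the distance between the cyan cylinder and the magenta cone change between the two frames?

-1.1

Before: roughly 8.2 units apart; after: 7.1. That's 1.1 units closer together.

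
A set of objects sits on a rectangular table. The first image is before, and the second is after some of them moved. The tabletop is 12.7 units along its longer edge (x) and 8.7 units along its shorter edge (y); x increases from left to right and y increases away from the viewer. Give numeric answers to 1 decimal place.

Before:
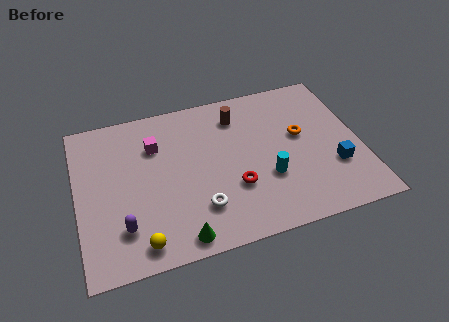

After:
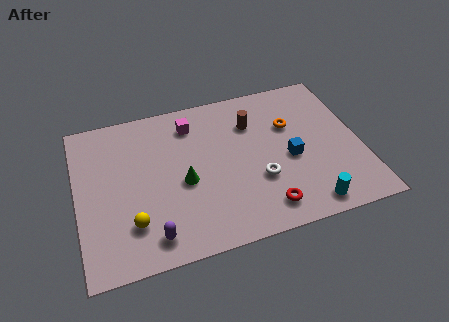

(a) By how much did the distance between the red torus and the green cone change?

+0.9

They were about 3.3 units apart before and 4.2 after — 0.9 units further apart.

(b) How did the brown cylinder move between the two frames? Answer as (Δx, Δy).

(0.6, -0.6)

From the two frames, the brown cylinder sits at roughly (7.4, 6.9) before and (8.0, 6.3) after.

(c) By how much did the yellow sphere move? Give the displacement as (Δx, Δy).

(-0.3, 1.1)

The yellow sphere started near (2.6, 1.1) and ended near (2.3, 2.2).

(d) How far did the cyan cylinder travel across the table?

2.6

The cyan cylinder moved from about (8.4, 3.0) to (10.0, 1.0), a distance of √(1.6² + 2.0²) ≈ 2.6.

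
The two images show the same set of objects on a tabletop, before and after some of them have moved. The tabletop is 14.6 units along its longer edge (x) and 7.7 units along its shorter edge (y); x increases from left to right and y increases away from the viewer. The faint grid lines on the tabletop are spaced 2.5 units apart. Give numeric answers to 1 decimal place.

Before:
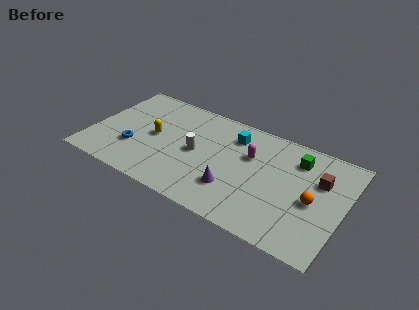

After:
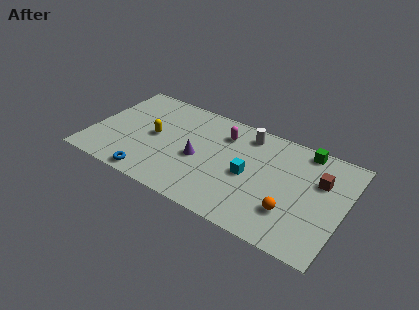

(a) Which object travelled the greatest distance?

the white cylinder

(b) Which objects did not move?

the yellow capsule and the brown cube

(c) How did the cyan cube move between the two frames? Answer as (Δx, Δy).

(1.2, -2.4)

From the two frames, the cyan cube sits at roughly (8.0, 6.0) before and (9.2, 3.6) after.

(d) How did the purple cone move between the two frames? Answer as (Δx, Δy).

(-2.2, 1.2)

From the two frames, the purple cone sits at roughly (8.5, 2.2) before and (6.3, 3.4) after.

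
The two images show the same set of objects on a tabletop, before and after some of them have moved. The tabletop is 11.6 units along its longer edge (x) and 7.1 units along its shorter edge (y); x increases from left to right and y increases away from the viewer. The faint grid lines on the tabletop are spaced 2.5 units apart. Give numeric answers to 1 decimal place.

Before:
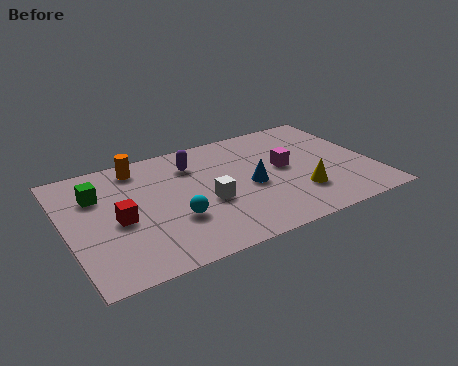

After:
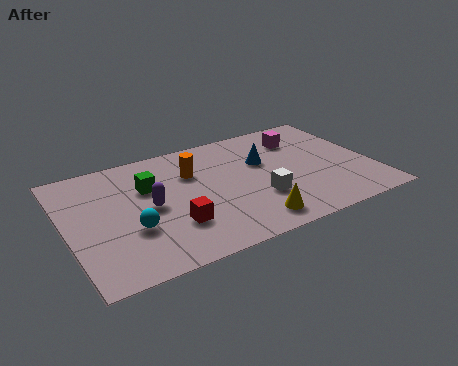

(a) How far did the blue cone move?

1.5

The blue cone moved from about (6.9, 3.2) to (7.6, 4.5), a distance of √(0.7² + 1.3²) ≈ 1.5.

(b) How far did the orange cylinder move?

2.2

From (3.0, 6.1) to (4.9, 4.9), the orange cylinder covered √(1.9² + 1.2²) ≈ 2.2 units.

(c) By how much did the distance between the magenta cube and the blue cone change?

+0.3

The distance was about 1.5 in the first image and 1.8 in the second, so they moved 0.3 units further apart.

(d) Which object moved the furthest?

the purple capsule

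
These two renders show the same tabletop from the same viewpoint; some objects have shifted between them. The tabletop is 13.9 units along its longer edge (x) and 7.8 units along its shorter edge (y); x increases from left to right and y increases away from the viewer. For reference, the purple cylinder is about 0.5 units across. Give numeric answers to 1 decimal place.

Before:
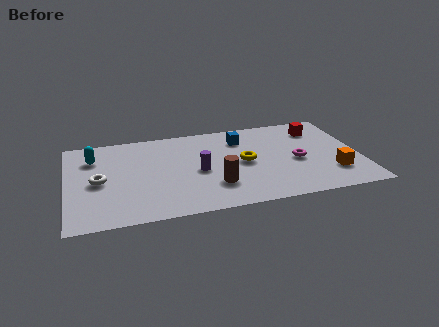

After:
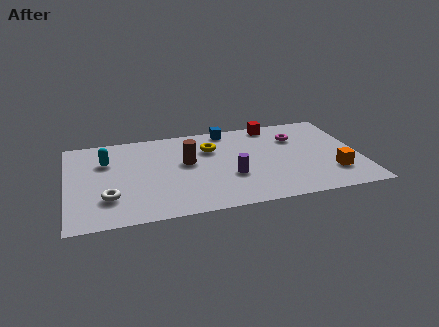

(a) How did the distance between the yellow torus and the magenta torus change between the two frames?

+1.6

Before: roughly 2.5 units apart; after: 4.1. That's 1.6 units further apart.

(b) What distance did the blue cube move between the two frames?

1.2

From (8.4, 6.0) to (7.8, 7.0), the blue cube covered √(0.6² + 1.0²) ≈ 1.2 units.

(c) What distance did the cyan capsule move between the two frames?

0.7

The cyan capsule moved from about (1.3, 5.8) to (1.9, 5.4), a distance of √(0.6² + 0.4²) ≈ 0.7.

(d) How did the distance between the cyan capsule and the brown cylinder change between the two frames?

-2.8

Before: roughly 6.7 units apart; after: 3.9. That's 2.8 units closer together.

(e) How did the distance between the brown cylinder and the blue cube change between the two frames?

-0.8

They were about 4.1 units apart before and 3.3 after — 0.8 units closer together.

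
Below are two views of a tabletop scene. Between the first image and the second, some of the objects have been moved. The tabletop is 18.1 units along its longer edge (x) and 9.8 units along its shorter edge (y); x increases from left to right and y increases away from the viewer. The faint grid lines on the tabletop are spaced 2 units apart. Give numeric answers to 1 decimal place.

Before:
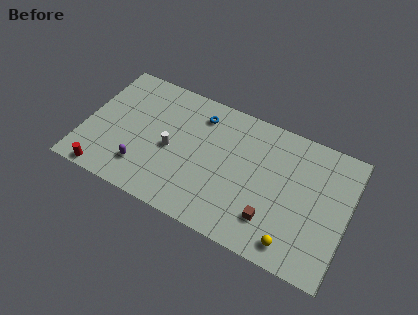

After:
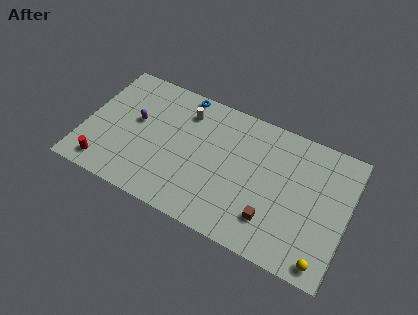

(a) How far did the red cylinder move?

0.6

The red cylinder moved from about (1.9, 0.8) to (1.8, 1.4), a distance of √(0.1² + 0.6²) ≈ 0.6.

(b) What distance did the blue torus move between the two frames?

1.8

The blue torus moved from about (7.6, 7.9) to (6.2, 9.0), a distance of √(1.4² + 1.1²) ≈ 1.8.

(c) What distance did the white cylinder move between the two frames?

3.3

From (6.0, 4.5) to (6.6, 7.7), the white cylinder covered √(0.6² + 3.2²) ≈ 3.3 units.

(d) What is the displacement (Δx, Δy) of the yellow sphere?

(2.1, -0.3)

From the two frames, the yellow sphere sits at roughly (14.8, 1.4) before and (16.9, 1.1) after.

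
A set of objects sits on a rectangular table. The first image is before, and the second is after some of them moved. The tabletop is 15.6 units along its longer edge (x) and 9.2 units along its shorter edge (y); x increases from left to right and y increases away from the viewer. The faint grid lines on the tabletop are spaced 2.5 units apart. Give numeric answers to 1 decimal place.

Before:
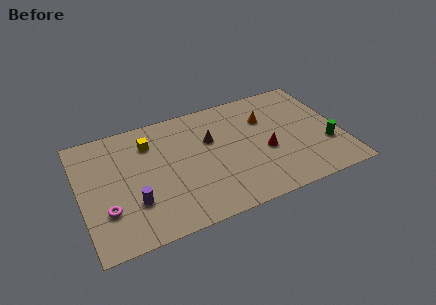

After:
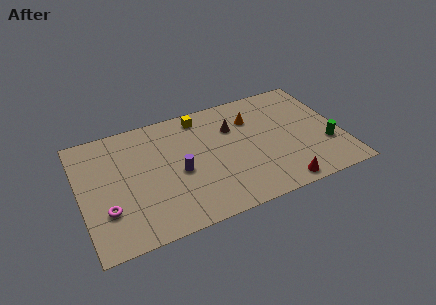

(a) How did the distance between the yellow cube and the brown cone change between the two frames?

-1.4

Before: roughly 3.8 units apart; after: 2.4. That's 1.4 units closer together.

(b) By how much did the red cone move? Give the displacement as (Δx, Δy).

(0.5, -2.9)

The red cone was at about (11.0, 3.8) and moved to about (11.5, 0.9).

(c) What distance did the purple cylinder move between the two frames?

3.1

From (3.0, 2.8) to (5.8, 4.1), the purple cylinder covered √(2.8² + 1.3²) ≈ 3.1 units.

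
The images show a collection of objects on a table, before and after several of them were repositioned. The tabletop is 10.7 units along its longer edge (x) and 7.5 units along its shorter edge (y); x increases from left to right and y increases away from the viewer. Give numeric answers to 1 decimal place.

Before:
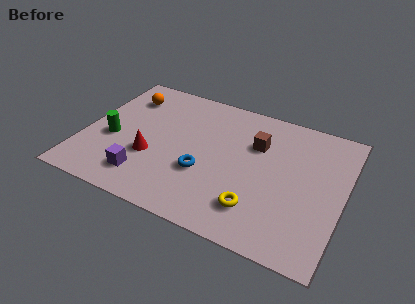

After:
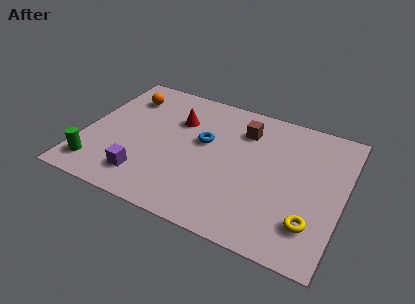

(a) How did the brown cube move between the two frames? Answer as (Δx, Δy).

(-0.6, 0.6)

The brown cube was at about (7.0, 5.1) and moved to about (6.4, 5.7).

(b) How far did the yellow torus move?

2.2

The yellow torus was near (7.4, 1.7) before and (9.6, 1.8) after, so it travelled √(2.2² + 0.1²) ≈ 2.2 units.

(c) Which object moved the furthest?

the red cone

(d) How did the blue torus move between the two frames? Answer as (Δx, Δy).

(-0.2, 1.7)

The blue torus was at about (5.1, 2.7) and moved to about (4.9, 4.4).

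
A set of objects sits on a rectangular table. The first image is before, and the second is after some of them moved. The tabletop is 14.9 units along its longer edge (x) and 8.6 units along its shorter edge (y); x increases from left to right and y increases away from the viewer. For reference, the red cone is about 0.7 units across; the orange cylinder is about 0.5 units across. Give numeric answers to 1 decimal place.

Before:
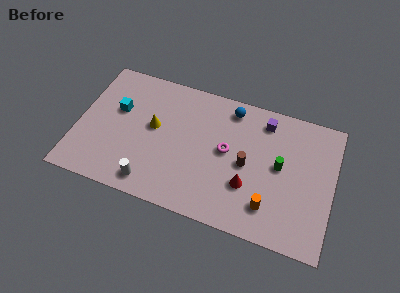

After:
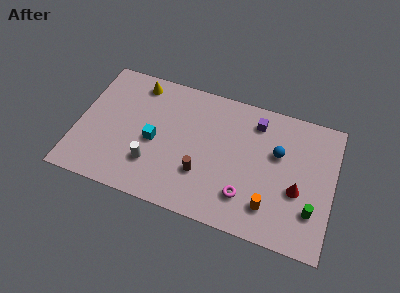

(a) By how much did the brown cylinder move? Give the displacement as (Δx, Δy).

(-2.5, -1.4)

The brown cylinder started near (9.9, 4.1) and ended near (7.4, 2.7).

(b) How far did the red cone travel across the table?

2.9

From (10.1, 2.8) to (12.9, 3.4), the red cone covered √(2.8² + 0.6²) ≈ 2.9 units.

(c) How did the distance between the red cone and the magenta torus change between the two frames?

+0.9

The distance was about 2.3 in the first image and 3.2 in the second, so they moved 0.9 units further apart.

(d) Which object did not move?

the orange cylinder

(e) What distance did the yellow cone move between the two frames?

2.9

From (4.4, 4.8) to (3.2, 7.4), the yellow cone covered √(1.2² + 2.6²) ≈ 2.9 units.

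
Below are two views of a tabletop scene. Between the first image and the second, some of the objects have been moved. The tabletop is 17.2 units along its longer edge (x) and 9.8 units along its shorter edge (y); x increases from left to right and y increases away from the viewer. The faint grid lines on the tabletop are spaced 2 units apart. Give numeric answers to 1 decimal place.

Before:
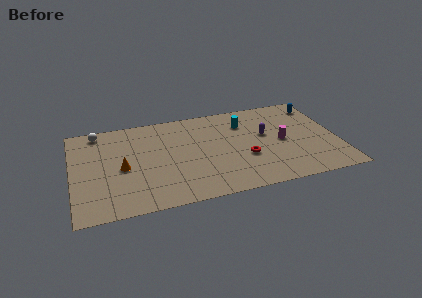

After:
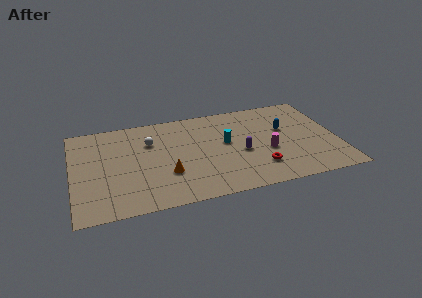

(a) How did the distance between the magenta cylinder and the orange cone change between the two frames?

-3.8

They were about 10.4 units apart before and 6.6 after — 3.8 units closer together.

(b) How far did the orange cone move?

3.1

From (3.2, 4.5) to (6.0, 3.2), the orange cone covered √(2.8² + 1.3²) ≈ 3.1 units.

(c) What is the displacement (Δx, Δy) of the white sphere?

(3.3, -1.9)

From the two frames, the white sphere sits at roughly (1.8, 8.7) before and (5.1, 6.8) after.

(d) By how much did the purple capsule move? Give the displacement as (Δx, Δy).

(-1.7, -1.5)

The purple capsule started near (12.6, 5.7) and ended near (10.9, 4.2).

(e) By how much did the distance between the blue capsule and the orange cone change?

-5.2

The distance was about 13.6 in the first image and 8.4 in the second, so they moved 5.2 units closer together.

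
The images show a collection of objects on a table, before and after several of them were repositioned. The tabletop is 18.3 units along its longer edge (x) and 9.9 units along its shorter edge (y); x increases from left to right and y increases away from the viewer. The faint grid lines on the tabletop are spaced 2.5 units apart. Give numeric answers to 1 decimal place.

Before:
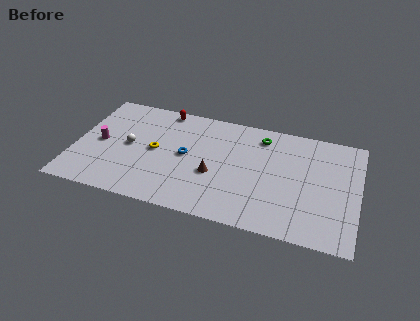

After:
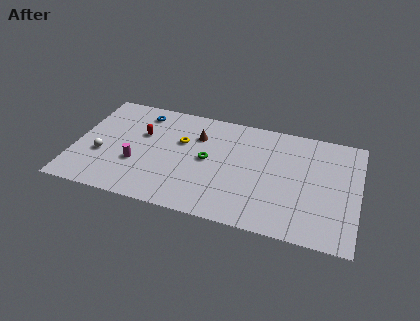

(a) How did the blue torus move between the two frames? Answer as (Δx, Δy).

(-3.2, 3.2)

The blue torus was at about (7.2, 5.1) and moved to about (4.0, 8.3).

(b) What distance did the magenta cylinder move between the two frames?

2.8

From (1.6, 4.8) to (4.1, 3.5), the magenta cylinder covered √(2.5² + 1.3²) ≈ 2.8 units.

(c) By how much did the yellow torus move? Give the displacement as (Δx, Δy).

(1.6, 1.3)

From the two frames, the yellow torus sits at roughly (5.2, 5.0) before and (6.8, 6.3) after.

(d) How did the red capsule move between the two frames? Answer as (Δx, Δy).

(-1.2, -2.7)

From the two frames, the red capsule sits at roughly (5.4, 9.0) before and (4.2, 6.3) after.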